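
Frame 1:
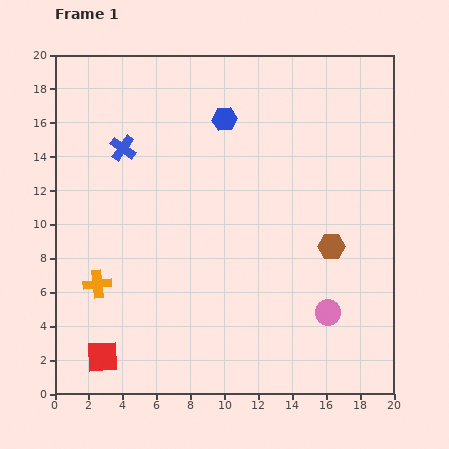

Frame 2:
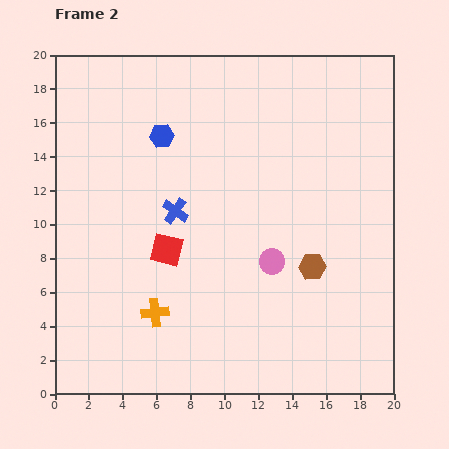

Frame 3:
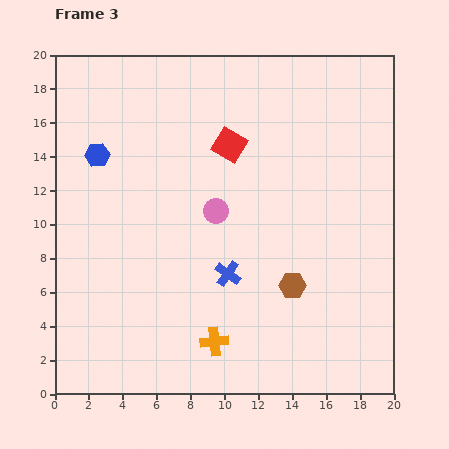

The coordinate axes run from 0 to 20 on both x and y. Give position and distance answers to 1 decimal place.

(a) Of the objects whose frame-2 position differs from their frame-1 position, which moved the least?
the brown hexagon

(moved 1.6)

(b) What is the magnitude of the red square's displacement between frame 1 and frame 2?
7.4

The red square moved from (2.8, 2.2) to (6.6, 8.5), a distance of √(3.8² + 6.3²) ≈ 7.4.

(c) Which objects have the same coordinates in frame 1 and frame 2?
none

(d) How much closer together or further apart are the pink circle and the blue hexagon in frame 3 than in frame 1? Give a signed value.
-5.2

Distance in frame 1: 12.9. Distance in frame 3: 7.7.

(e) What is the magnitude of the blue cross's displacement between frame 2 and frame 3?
4.8

The blue cross moved from (7.1, 10.8) to (10.2, 7.1), a distance of √(3.1² + 3.7²) ≈ 4.8.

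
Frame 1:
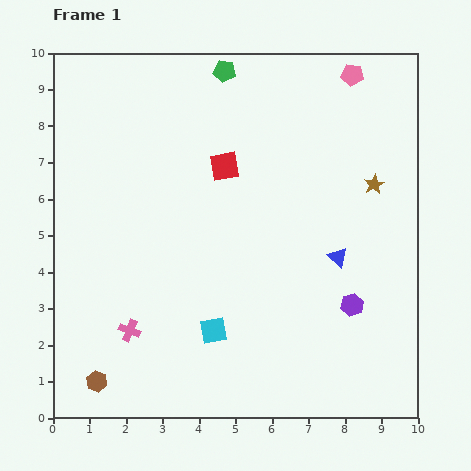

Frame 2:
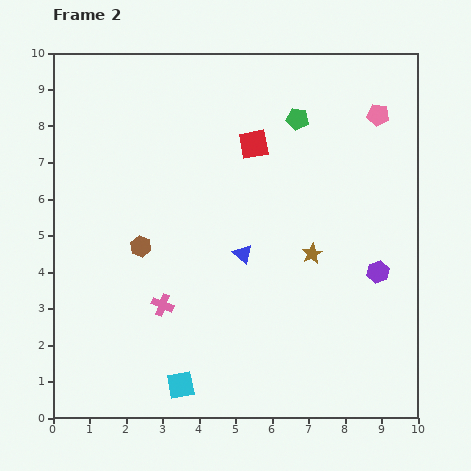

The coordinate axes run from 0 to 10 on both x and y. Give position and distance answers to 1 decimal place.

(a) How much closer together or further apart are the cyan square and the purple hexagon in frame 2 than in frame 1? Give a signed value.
+2.3

Distance in frame 1: 3.9. Distance in frame 2: 6.2.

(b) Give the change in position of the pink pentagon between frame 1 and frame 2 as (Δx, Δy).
(0.7, -1.1)

The pink pentagon was at (8.2, 9.4) in frame 1 and (8.9, 8.3) in frame 2.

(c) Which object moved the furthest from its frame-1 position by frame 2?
the brown hexagon

(moved 3.9; next 2.6)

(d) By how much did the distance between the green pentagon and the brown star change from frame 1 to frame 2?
-1.4

Distance in frame 1: 5.1. Distance in frame 2: 3.7.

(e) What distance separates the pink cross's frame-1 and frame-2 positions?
1.1

The pink cross moved from (2.1, 2.4) to (3.0, 3.1), a distance of √(0.9² + 0.7²) ≈ 1.1.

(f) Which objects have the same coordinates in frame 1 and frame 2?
none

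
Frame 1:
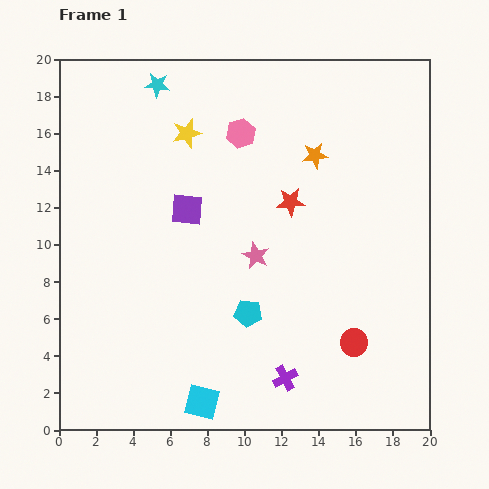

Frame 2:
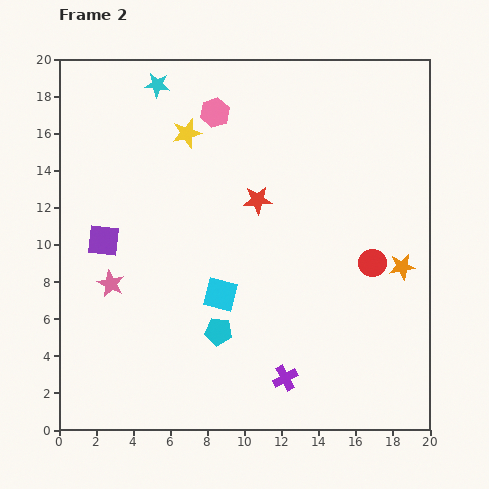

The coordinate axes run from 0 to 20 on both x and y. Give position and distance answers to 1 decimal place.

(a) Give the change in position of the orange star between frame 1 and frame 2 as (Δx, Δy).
(4.7, -6.0)

The orange star was at (13.8, 14.8) in frame 1 and (18.5, 8.8) in frame 2.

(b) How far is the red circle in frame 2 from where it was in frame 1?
4.4

The red circle moved from (15.9, 4.7) to (16.9, 9.0), a distance of √(1.0² + 4.3²) ≈ 4.4.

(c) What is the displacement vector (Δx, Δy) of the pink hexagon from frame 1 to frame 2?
(-1.4, 1.1)

The pink hexagon was at (9.8, 16.0) in frame 1 and (8.4, 17.1) in frame 2.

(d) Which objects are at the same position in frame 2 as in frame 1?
the purple cross, the cyan star, the yellow star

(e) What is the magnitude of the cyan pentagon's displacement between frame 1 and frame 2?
1.9

The cyan pentagon moved from (10.2, 6.3) to (8.6, 5.3), a distance of √(1.6² + 1.0²) ≈ 1.9.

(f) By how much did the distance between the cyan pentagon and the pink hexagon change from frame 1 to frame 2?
+2.1

Distance in frame 1: 9.7. Distance in frame 2: 11.8.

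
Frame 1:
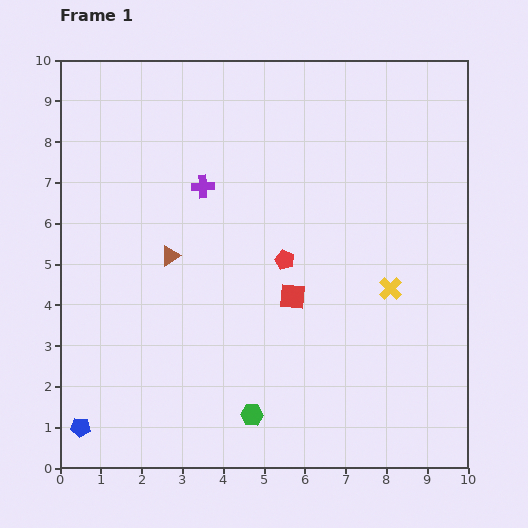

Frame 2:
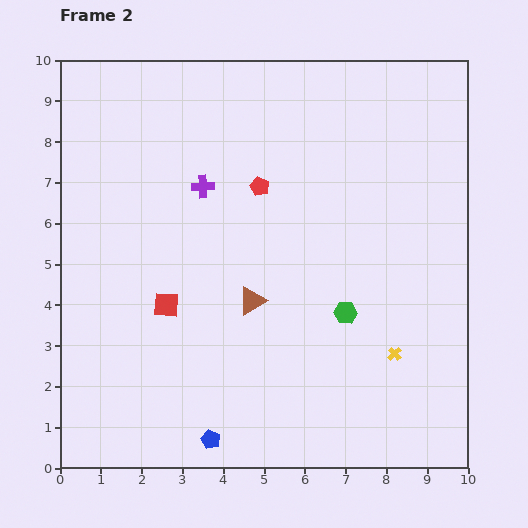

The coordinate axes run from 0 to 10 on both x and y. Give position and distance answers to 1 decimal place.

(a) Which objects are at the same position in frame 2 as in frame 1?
the purple cross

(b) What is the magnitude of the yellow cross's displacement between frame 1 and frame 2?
1.6

The yellow cross moved from (8.1, 4.4) to (8.2, 2.8), a distance of √(0.1² + 1.6²) ≈ 1.6.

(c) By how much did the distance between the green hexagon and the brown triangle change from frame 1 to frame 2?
-2.1

Distance in frame 1: 4.4. Distance in frame 2: 2.3.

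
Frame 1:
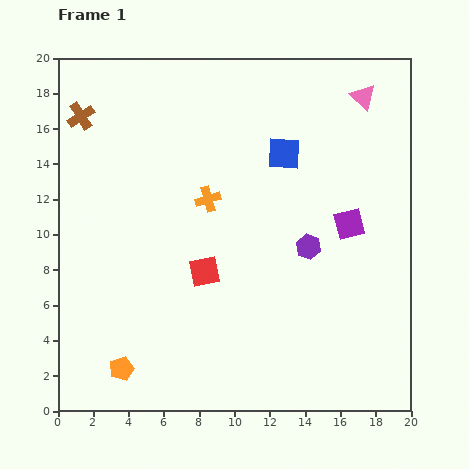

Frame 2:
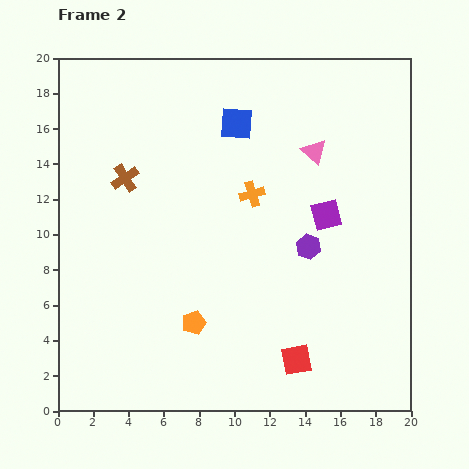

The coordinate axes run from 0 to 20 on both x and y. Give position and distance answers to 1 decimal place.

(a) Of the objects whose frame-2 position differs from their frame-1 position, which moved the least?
the purple square

(moved 1.4)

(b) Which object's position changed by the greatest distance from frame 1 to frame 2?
the red square

(moved 7.2; next 4.9)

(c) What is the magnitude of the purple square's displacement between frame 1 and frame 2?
1.4

The purple square moved from (16.5, 10.6) to (15.2, 11.1), a distance of √(1.3² + 0.5²) ≈ 1.4.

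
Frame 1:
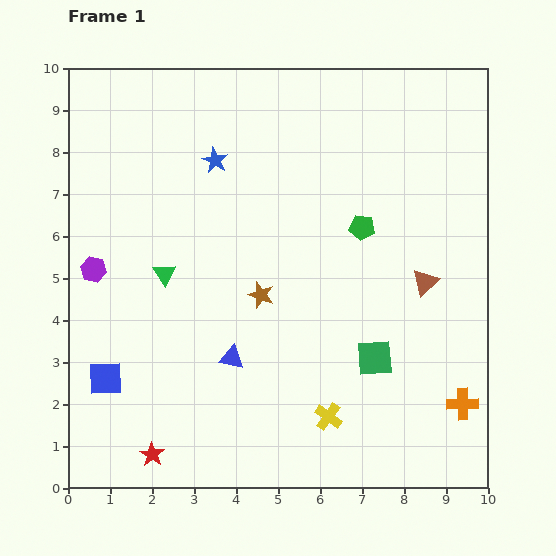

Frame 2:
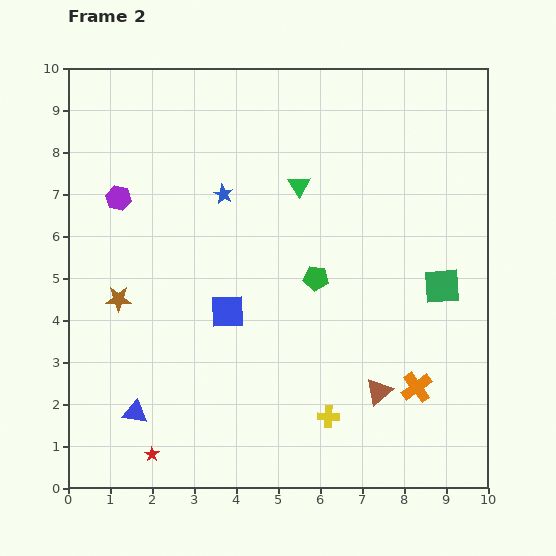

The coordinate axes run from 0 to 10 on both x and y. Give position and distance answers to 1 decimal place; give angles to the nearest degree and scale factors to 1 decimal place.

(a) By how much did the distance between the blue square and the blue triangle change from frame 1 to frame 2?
+0.3

Distance in frame 1: 3.0. Distance in frame 2: 3.3.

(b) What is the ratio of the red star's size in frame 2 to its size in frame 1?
0.6×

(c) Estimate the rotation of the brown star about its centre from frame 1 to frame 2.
17° counter-clockwise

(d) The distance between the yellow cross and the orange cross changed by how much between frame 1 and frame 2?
-1.0

Distance in frame 1: 3.2. Distance in frame 2: 2.2.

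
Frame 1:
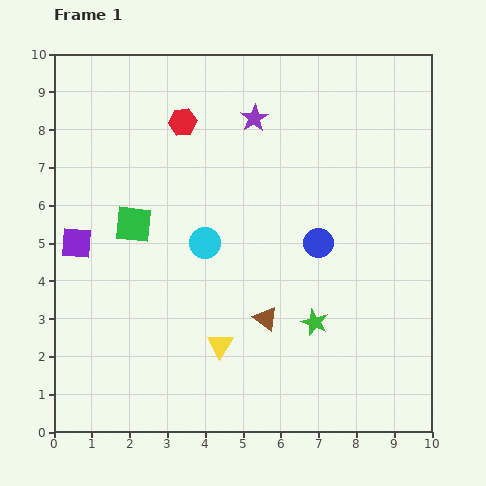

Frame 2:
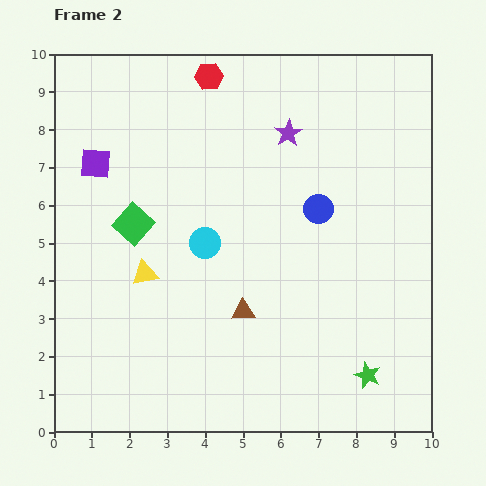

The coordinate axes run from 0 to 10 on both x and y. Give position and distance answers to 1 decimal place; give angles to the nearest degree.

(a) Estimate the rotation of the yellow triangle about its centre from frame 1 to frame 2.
48° clockwise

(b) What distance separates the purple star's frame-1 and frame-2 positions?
1.0

The purple star moved from (5.3, 8.3) to (6.2, 7.9), a distance of √(0.9² + 0.4²) ≈ 1.0.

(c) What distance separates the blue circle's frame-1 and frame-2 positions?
0.9

The blue circle moved from (7.0, 5.0) to (7.0, 5.9), a distance of √(0.0² + 0.9²) ≈ 0.9.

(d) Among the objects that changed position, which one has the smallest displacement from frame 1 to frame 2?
the brown triangle

(moved 0.6)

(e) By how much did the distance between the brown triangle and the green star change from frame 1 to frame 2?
+2.4

Distance in frame 1: 1.3. Distance in frame 2: 3.7.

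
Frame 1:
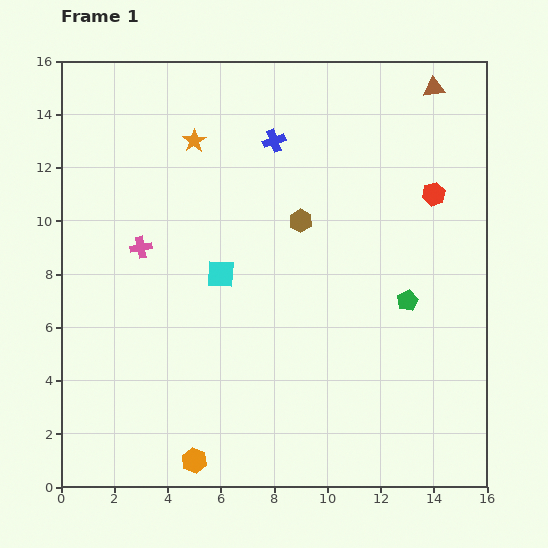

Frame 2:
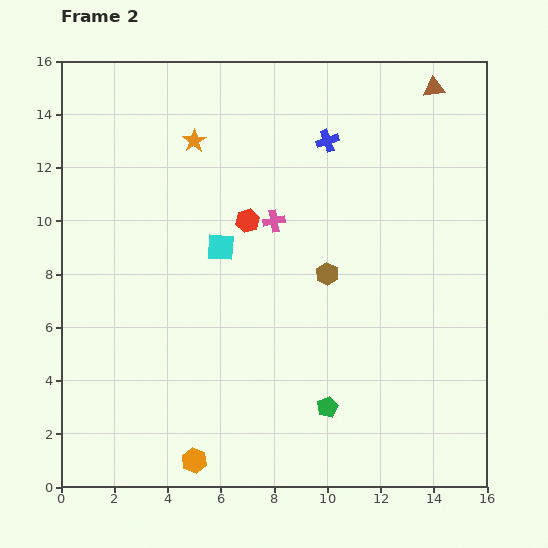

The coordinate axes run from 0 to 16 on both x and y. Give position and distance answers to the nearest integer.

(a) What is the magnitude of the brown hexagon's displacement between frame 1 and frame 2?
2

The brown hexagon moved from (9, 10) to (10, 8), a distance of √(1² + 2²) ≈ 2.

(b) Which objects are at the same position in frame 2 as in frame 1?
the brown triangle, the orange star, the orange hexagon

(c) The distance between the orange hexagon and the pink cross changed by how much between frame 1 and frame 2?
+1

Distance in frame 1: 8. Distance in frame 2: 9.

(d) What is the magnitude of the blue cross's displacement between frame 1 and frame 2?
2

The blue cross moved from (8, 13) to (10, 13), a distance of √(2² + 0²) ≈ 2.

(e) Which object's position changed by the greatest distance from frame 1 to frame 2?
the red hexagon

(moved 7; next 5)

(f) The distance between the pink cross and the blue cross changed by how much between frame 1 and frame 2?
-2

Distance in frame 1: 6. Distance in frame 2: 4.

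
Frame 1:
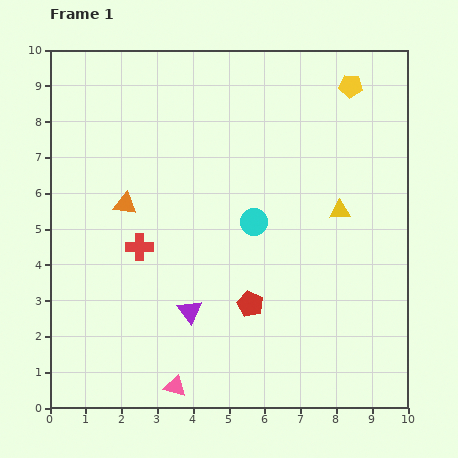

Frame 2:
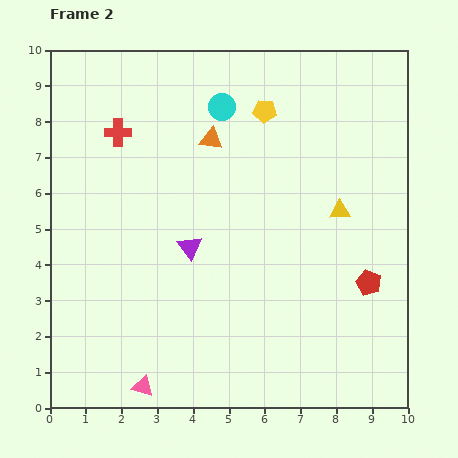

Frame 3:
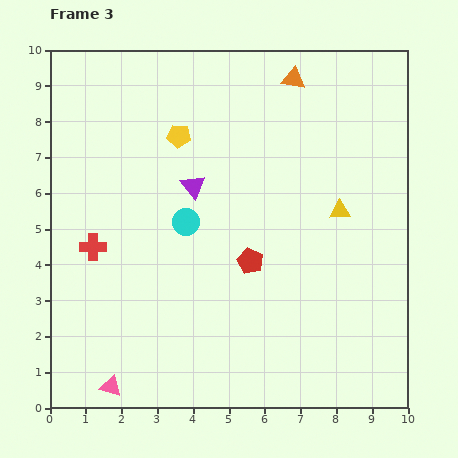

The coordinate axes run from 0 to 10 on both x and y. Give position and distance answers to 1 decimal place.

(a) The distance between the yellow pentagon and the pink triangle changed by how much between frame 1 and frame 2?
-1.3

Distance in frame 1: 9.7. Distance in frame 2: 8.4.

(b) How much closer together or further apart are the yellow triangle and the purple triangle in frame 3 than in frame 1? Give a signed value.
-0.8

Distance in frame 1: 5.0. Distance in frame 3: 4.2.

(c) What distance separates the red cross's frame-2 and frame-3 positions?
3.3

The red cross moved from (1.9, 7.7) to (1.2, 4.5), a distance of √(0.7² + 3.2²) ≈ 3.3.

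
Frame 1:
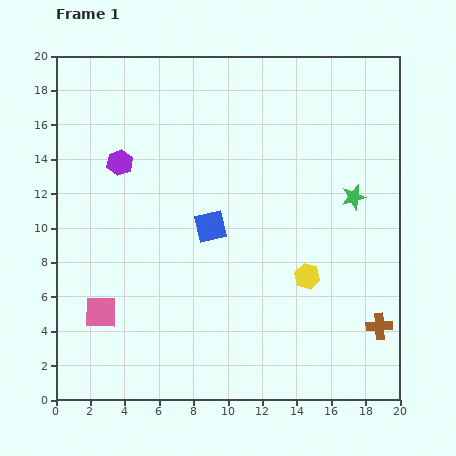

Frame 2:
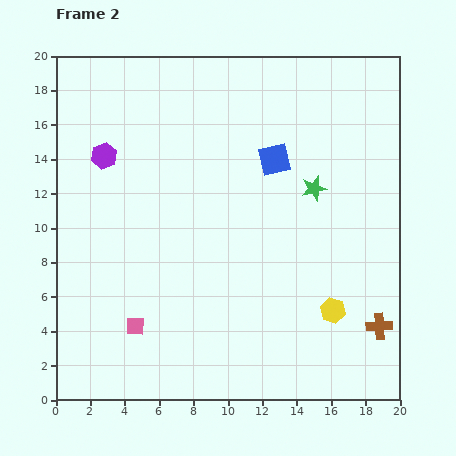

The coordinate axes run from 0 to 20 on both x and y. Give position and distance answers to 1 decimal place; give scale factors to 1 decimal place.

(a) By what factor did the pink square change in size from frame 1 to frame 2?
0.6×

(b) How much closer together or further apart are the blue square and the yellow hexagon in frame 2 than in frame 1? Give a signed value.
+3.1

Distance in frame 1: 6.3. Distance in frame 2: 9.4.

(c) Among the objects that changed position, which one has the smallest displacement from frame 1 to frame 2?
the purple hexagon

(moved 1.0)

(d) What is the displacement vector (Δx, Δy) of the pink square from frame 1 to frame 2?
(2.0, -0.8)

The pink square was at (2.6, 5.1) in frame 1 and (4.6, 4.3) in frame 2.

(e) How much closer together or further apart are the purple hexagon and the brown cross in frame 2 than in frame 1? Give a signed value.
+1.0

Distance in frame 1: 17.8. Distance in frame 2: 18.8.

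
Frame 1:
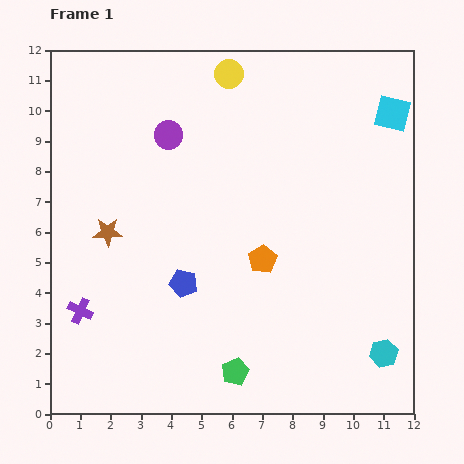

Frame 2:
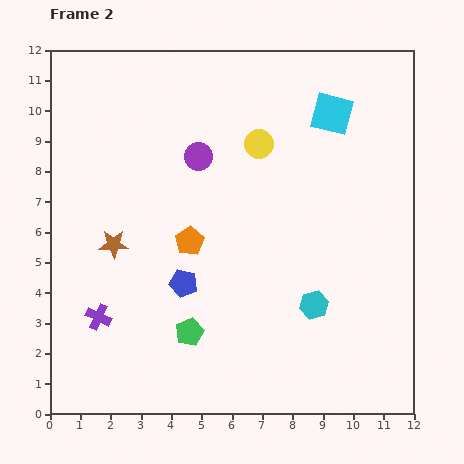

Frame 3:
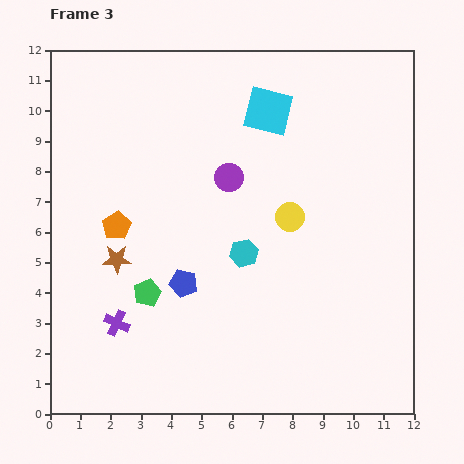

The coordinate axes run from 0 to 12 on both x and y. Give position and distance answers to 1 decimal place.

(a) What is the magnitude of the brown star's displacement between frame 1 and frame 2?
0.4

The brown star moved from (1.9, 6.0) to (2.1, 5.6), a distance of √(0.2² + 0.4²) ≈ 0.4.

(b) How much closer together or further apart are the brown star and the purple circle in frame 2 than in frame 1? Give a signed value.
+0.2

Distance in frame 1: 3.8. Distance in frame 2: 4.0.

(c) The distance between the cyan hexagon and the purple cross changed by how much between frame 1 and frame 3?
-5.3

Distance in frame 1: 10.1. Distance in frame 3: 4.8.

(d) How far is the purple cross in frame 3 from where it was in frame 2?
0.6

The purple cross moved from (1.6, 3.2) to (2.2, 3.0), a distance of √(0.6² + 0.2²) ≈ 0.6.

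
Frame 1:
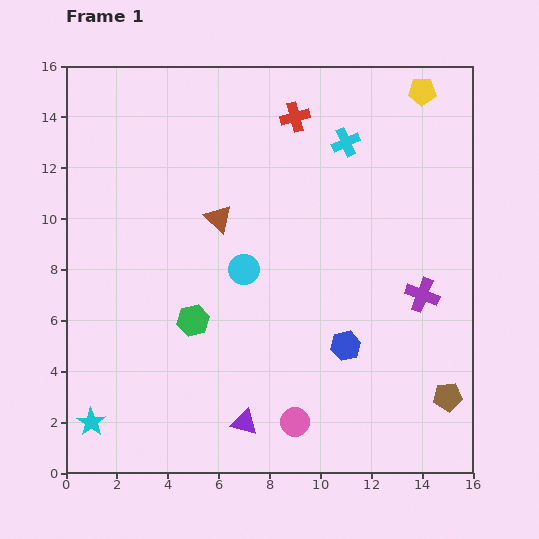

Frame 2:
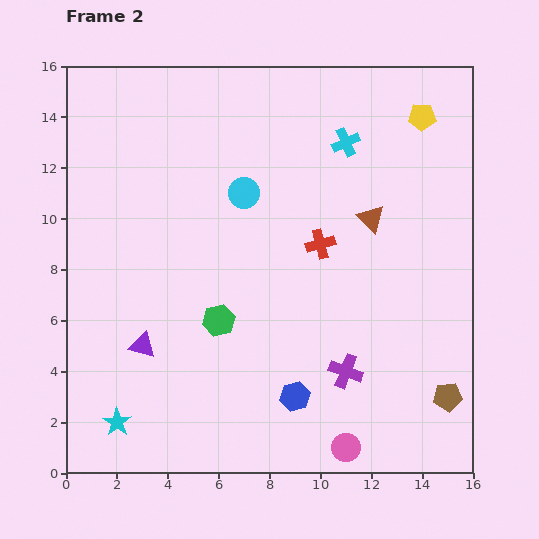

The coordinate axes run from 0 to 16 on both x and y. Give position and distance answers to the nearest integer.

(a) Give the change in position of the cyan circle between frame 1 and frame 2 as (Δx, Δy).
(0, 3)

The cyan circle was at (7, 8) in frame 1 and (7, 11) in frame 2.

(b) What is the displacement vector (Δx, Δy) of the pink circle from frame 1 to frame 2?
(2, -1)

The pink circle was at (9, 2) in frame 1 and (11, 1) in frame 2.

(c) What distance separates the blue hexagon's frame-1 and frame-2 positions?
3

The blue hexagon moved from (11, 5) to (9, 3), a distance of √(2² + 2²) ≈ 3.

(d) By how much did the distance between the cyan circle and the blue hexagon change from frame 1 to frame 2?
+3

Distance in frame 1: 5. Distance in frame 2: 8.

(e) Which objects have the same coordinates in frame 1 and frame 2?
the cyan cross, the brown pentagon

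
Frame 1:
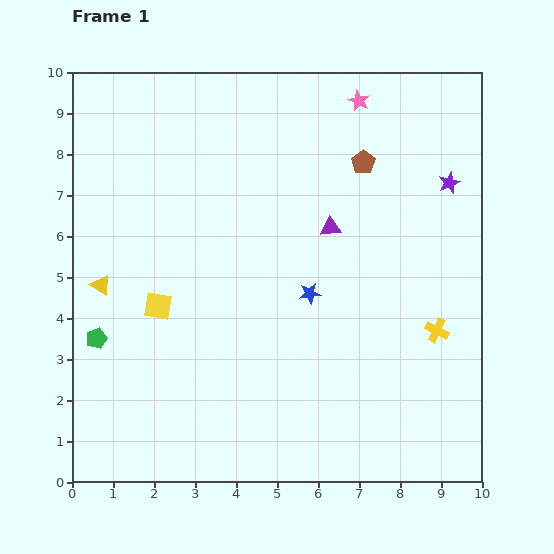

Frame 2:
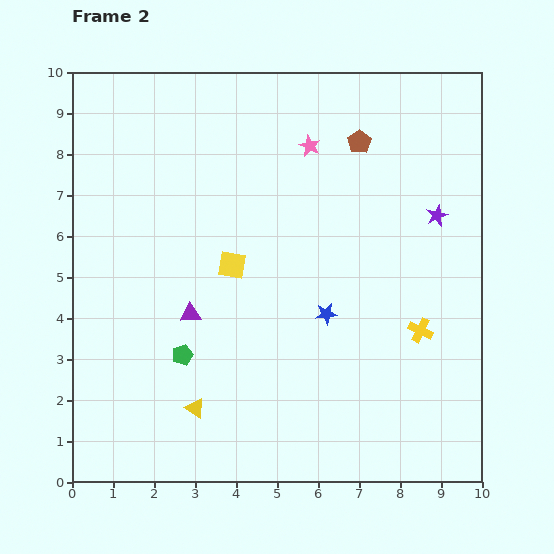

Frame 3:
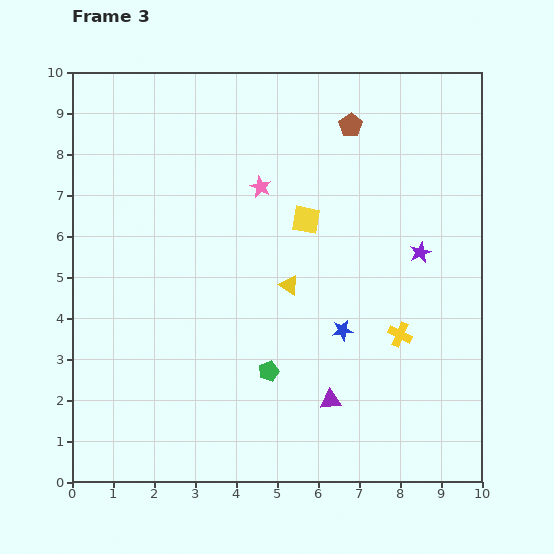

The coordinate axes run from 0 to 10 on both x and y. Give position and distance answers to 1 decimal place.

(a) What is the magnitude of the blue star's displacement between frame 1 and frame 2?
0.6

The blue star moved from (5.8, 4.6) to (6.2, 4.1), a distance of √(0.4² + 0.5²) ≈ 0.6.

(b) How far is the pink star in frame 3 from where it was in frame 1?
3.2

The pink star moved from (7.0, 9.3) to (4.6, 7.2), a distance of √(2.4² + 2.1²) ≈ 3.2.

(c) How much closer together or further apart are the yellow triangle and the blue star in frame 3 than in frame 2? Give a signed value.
-2.2

Distance in frame 2: 3.9. Distance in frame 3: 1.7.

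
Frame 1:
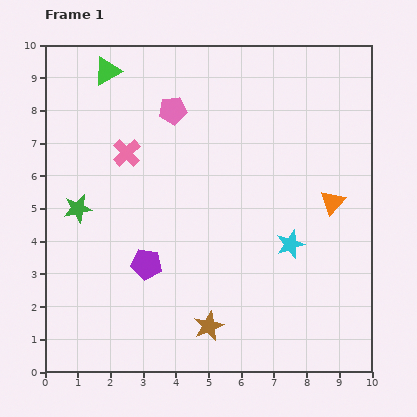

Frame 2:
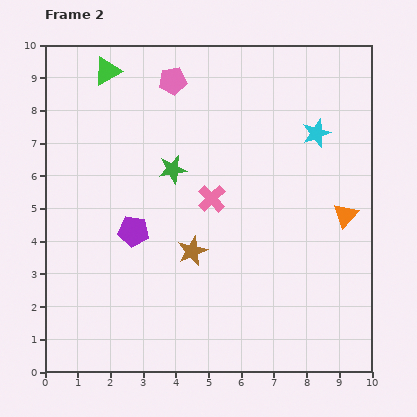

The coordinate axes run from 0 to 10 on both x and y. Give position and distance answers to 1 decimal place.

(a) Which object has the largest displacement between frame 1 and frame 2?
the cyan star

(moved 3.5; next 3.1)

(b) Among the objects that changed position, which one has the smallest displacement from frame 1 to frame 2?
the orange triangle

(moved 0.6)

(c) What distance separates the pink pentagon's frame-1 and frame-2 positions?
0.9

The pink pentagon moved from (3.9, 8.0) to (3.9, 8.9), a distance of √(0.0² + 0.9²) ≈ 0.9.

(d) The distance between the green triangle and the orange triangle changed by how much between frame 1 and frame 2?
+0.5

Distance in frame 1: 8.0. Distance in frame 2: 8.5.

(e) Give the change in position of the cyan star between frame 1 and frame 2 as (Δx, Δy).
(0.8, 3.4)

The cyan star was at (7.5, 3.9) in frame 1 and (8.3, 7.3) in frame 2.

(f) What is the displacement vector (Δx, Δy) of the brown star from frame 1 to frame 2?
(-0.5, 2.3)

The brown star was at (5.0, 1.4) in frame 1 and (4.5, 3.7) in frame 2.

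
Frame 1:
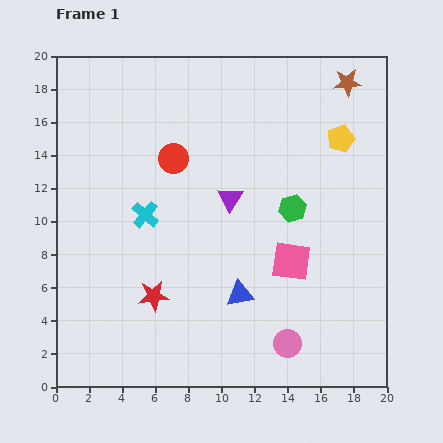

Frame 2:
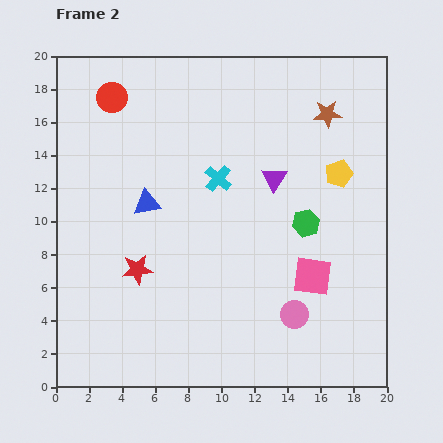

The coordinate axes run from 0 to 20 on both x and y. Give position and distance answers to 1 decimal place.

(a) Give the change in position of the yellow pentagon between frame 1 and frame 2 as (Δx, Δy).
(-0.1, -2.1)

The yellow pentagon was at (17.2, 15.0) in frame 1 and (17.1, 12.9) in frame 2.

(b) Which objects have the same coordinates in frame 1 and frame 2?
none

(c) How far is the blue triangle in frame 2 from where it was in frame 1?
7.8

The blue triangle moved from (11.1, 5.6) to (5.5, 11.1), a distance of √(5.6² + 5.5²) ≈ 7.8.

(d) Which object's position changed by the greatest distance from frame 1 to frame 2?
the blue triangle

(moved 7.8; next 5.2)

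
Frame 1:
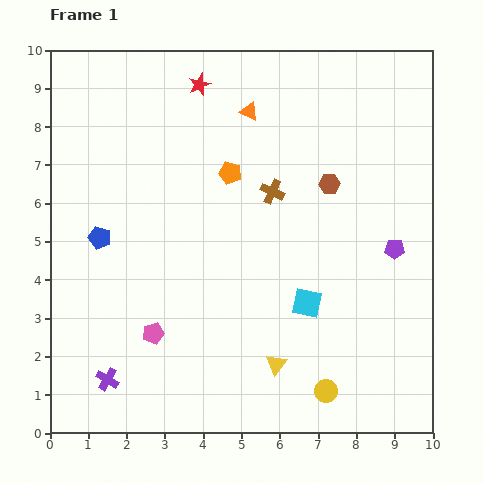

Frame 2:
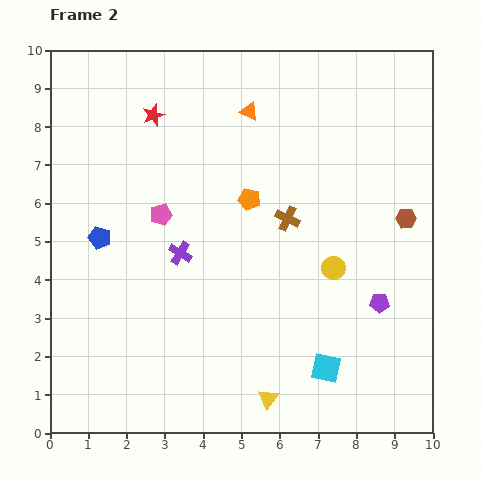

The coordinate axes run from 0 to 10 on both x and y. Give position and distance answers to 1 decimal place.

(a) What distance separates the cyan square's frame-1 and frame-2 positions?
1.8

The cyan square moved from (6.7, 3.4) to (7.2, 1.7), a distance of √(0.5² + 1.7²) ≈ 1.8.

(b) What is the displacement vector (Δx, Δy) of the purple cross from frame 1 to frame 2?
(1.9, 3.3)

The purple cross was at (1.5, 1.4) in frame 1 and (3.4, 4.7) in frame 2.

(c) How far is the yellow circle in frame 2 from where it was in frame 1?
3.2

The yellow circle moved from (7.2, 1.1) to (7.4, 4.3), a distance of √(0.2² + 3.2²) ≈ 3.2.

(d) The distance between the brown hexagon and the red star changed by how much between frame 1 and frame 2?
+2.8

Distance in frame 1: 4.3. Distance in frame 2: 7.1.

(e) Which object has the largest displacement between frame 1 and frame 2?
the purple cross

(moved 3.8; next 3.2)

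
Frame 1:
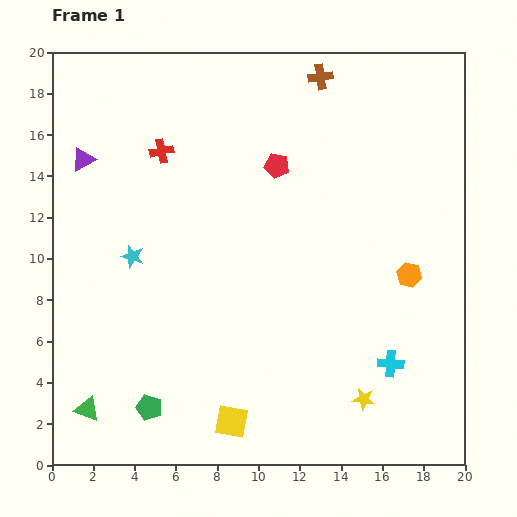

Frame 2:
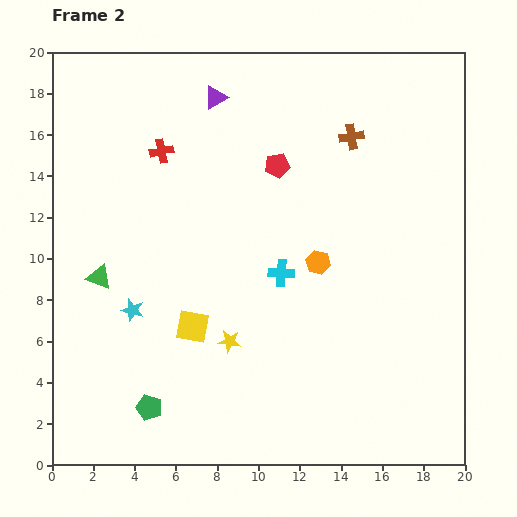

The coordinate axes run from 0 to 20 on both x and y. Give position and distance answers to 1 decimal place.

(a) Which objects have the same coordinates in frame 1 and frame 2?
the red pentagon, the green pentagon, the red cross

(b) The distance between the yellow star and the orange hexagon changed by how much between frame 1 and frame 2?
-0.7

Distance in frame 1: 6.4. Distance in frame 2: 5.7.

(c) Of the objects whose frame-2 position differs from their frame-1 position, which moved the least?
the cyan star

(moved 2.6)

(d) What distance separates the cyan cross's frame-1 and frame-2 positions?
6.9

The cyan cross moved from (16.4, 4.9) to (11.1, 9.3), a distance of √(5.3² + 4.4²) ≈ 6.9.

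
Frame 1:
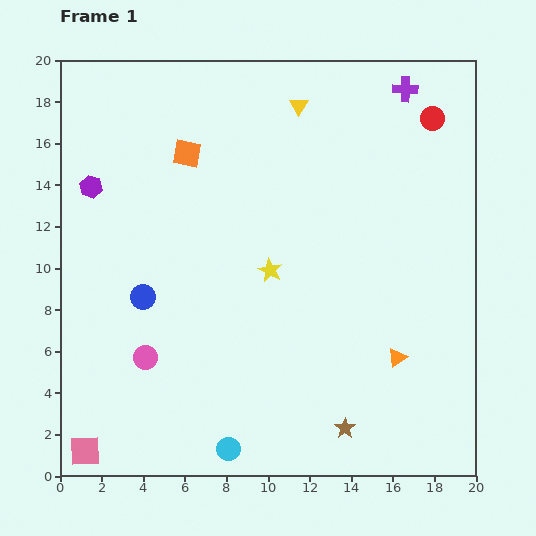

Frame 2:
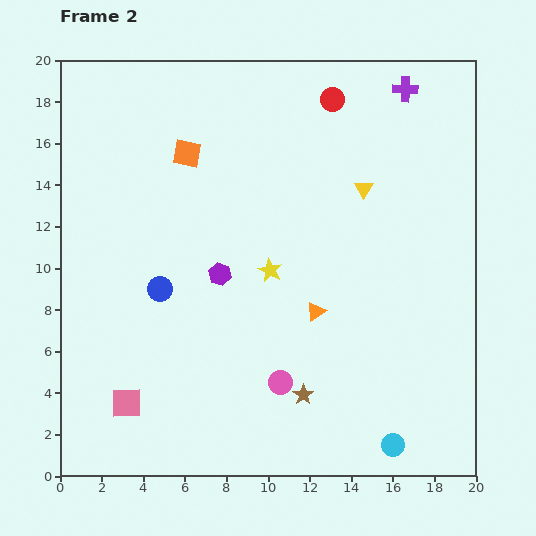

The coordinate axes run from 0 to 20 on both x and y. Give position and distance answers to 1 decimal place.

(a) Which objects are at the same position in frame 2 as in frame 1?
the orange square, the yellow star, the purple cross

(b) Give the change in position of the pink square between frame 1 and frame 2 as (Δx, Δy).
(2.0, 2.3)

The pink square was at (1.2, 1.2) in frame 1 and (3.2, 3.5) in frame 2.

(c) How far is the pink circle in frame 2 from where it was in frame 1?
6.6

The pink circle moved from (4.1, 5.7) to (10.6, 4.5), a distance of √(6.5² + 1.2²) ≈ 6.6.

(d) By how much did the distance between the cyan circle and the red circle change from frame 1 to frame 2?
-1.8

Distance in frame 1: 18.7. Distance in frame 2: 16.9.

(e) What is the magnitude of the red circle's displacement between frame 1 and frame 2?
4.9

The red circle moved from (17.9, 17.2) to (13.1, 18.1), a distance of √(4.8² + 0.9²) ≈ 4.9.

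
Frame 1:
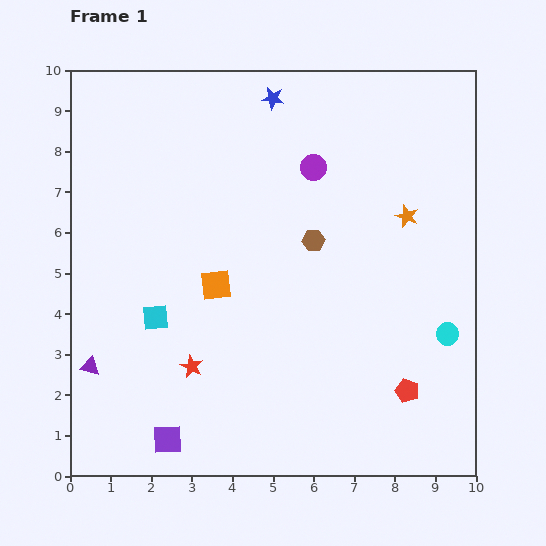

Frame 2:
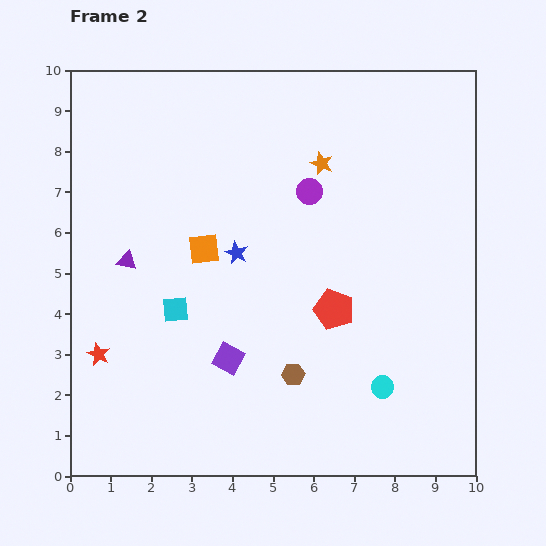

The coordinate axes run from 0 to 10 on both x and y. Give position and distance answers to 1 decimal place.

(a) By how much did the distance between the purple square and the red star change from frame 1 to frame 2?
+1.3

Distance in frame 1: 1.9. Distance in frame 2: 3.2.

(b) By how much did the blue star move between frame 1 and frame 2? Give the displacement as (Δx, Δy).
(-0.9, -3.8)

The blue star was at (5.0, 9.3) in frame 1 and (4.1, 5.5) in frame 2.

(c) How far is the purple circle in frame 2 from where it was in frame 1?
0.6

The purple circle moved from (6.0, 7.6) to (5.9, 7.0), a distance of √(0.1² + 0.6²) ≈ 0.6.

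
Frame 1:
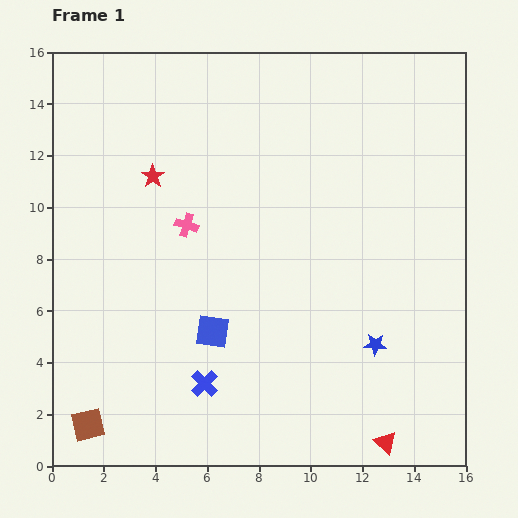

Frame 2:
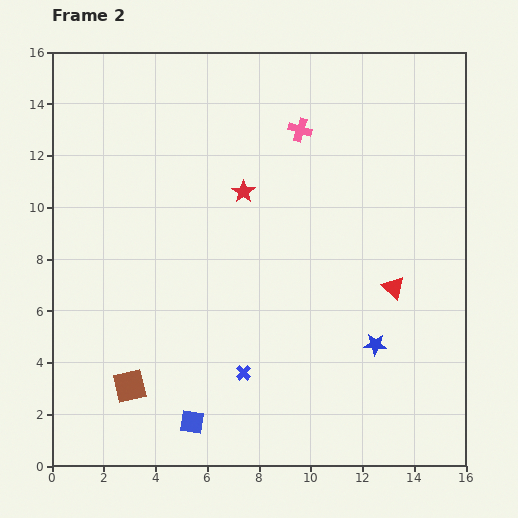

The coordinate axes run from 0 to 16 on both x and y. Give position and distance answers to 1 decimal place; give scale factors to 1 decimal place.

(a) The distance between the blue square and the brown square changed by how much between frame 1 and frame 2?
-3.2

Distance in frame 1: 6.0. Distance in frame 2: 2.8.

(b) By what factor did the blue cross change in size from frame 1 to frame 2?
0.6×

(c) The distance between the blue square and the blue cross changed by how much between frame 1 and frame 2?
+0.8

Distance in frame 1: 2.0. Distance in frame 2: 2.8.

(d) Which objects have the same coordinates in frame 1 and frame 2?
the blue star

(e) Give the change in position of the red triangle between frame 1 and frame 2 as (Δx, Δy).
(0.3, 6.0)

The red triangle was at (12.9, 0.9) in frame 1 and (13.2, 6.9) in frame 2.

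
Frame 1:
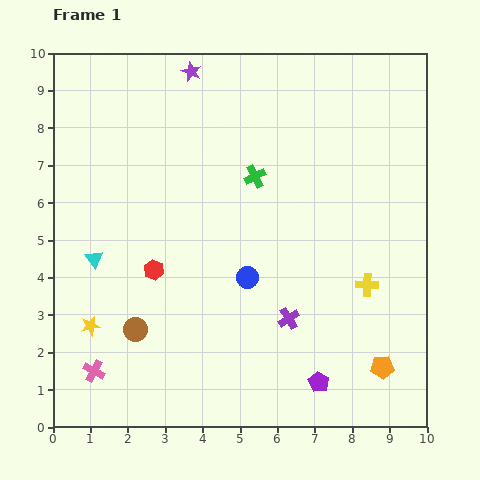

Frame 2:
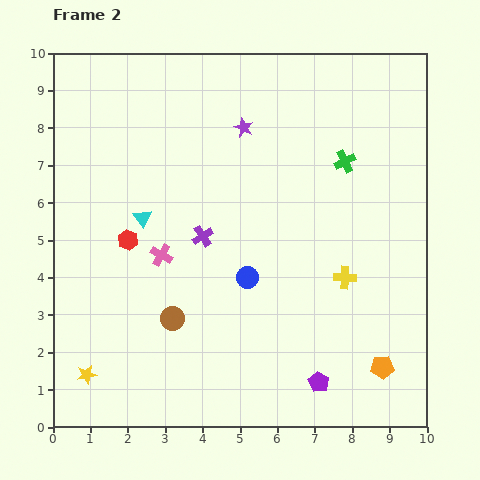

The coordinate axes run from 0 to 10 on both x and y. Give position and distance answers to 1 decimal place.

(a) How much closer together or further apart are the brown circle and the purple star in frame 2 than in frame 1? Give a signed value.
-1.7

Distance in frame 1: 7.1. Distance in frame 2: 5.4.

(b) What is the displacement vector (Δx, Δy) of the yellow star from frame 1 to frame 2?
(-0.1, -1.3)

The yellow star was at (1.0, 2.7) in frame 1 and (0.9, 1.4) in frame 2.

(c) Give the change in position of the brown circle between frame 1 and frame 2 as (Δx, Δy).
(1.0, 0.3)

The brown circle was at (2.2, 2.6) in frame 1 and (3.2, 2.9) in frame 2.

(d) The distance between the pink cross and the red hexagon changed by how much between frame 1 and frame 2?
-2.1

Distance in frame 1: 3.1. Distance in frame 2: 1.0.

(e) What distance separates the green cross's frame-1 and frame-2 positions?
2.4

The green cross moved from (5.4, 6.7) to (7.8, 7.1), a distance of √(2.4² + 0.4²) ≈ 2.4.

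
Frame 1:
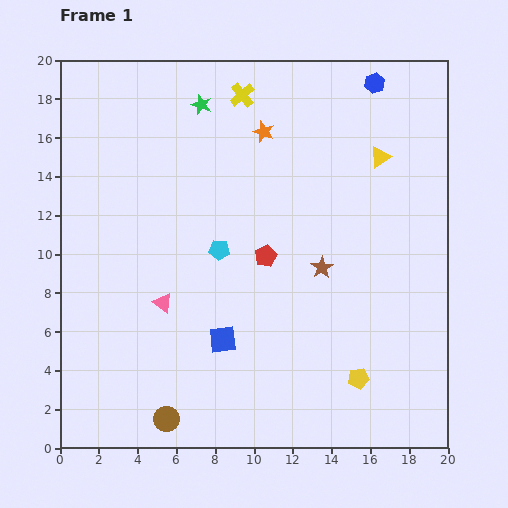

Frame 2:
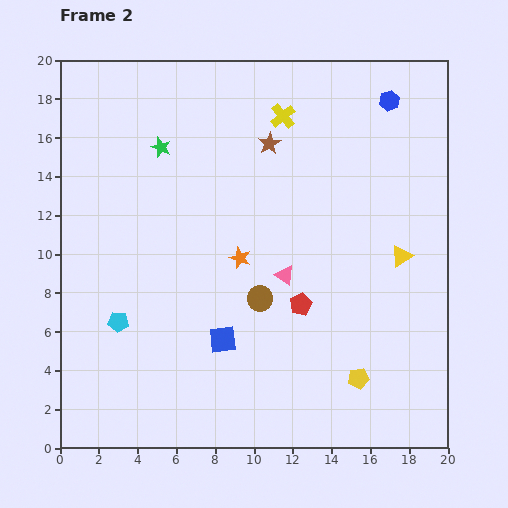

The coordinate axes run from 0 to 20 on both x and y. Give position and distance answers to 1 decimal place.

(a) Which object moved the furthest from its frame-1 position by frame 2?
the brown circle

(moved 7.8; next 6.9)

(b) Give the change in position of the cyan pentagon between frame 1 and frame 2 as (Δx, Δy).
(-5.2, -3.7)

The cyan pentagon was at (8.2, 10.2) in frame 1 and (3.0, 6.5) in frame 2.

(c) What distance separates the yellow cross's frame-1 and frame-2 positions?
2.4

The yellow cross moved from (9.4, 18.2) to (11.5, 17.1), a distance of √(2.1² + 1.1²) ≈ 2.4.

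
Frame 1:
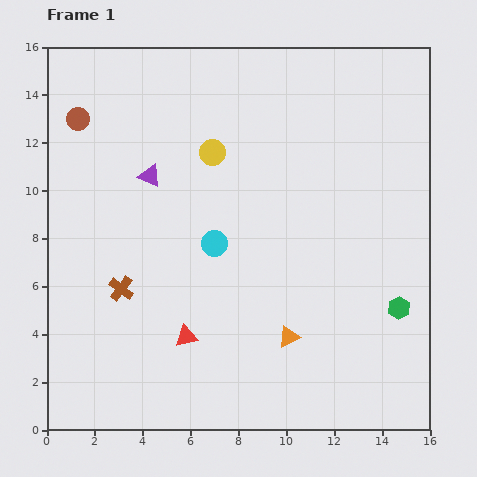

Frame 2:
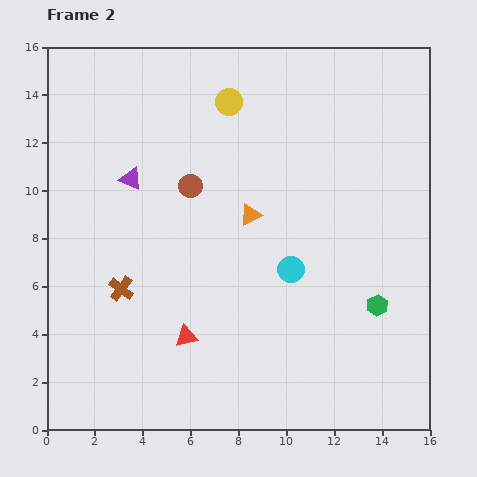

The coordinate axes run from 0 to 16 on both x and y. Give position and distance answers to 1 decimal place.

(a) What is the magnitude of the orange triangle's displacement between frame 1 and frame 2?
5.3

The orange triangle moved from (10.1, 3.9) to (8.5, 9.0), a distance of √(1.6² + 5.1²) ≈ 5.3.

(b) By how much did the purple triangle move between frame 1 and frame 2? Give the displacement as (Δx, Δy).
(-0.8, -0.1)

The purple triangle was at (4.3, 10.6) in frame 1 and (3.5, 10.5) in frame 2.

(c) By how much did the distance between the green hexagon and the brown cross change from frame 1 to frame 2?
-0.9

Distance in frame 1: 11.6. Distance in frame 2: 10.7.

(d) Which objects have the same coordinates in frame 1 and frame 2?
the brown cross, the red triangle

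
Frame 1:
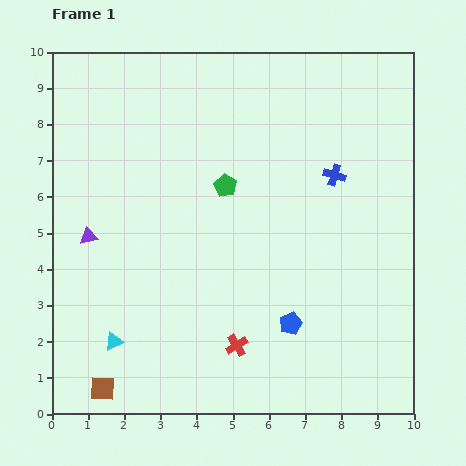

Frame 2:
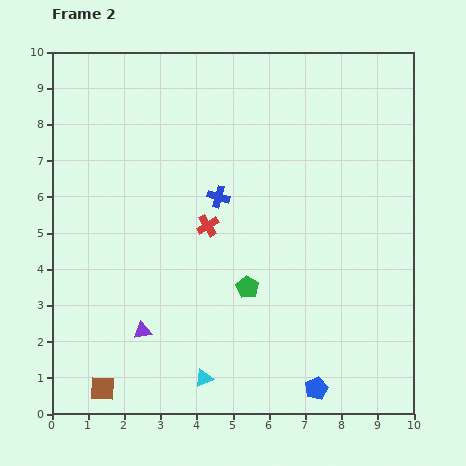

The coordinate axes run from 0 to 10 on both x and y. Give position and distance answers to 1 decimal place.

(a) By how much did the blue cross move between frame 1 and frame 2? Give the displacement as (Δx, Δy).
(-3.2, -0.6)

The blue cross was at (7.8, 6.6) in frame 1 and (4.6, 6.0) in frame 2.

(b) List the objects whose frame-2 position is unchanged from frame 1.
the brown square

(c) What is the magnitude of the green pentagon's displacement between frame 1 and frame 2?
2.9

The green pentagon moved from (4.8, 6.3) to (5.4, 3.5), a distance of √(0.6² + 2.8²) ≈ 2.9.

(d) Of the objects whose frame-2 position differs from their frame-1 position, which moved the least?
the blue pentagon

(moved 1.9)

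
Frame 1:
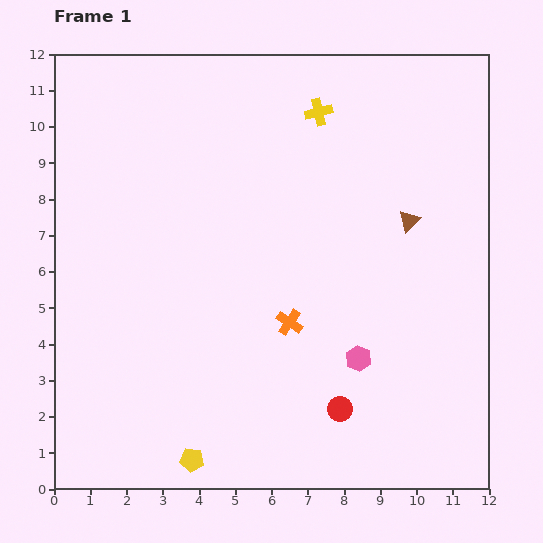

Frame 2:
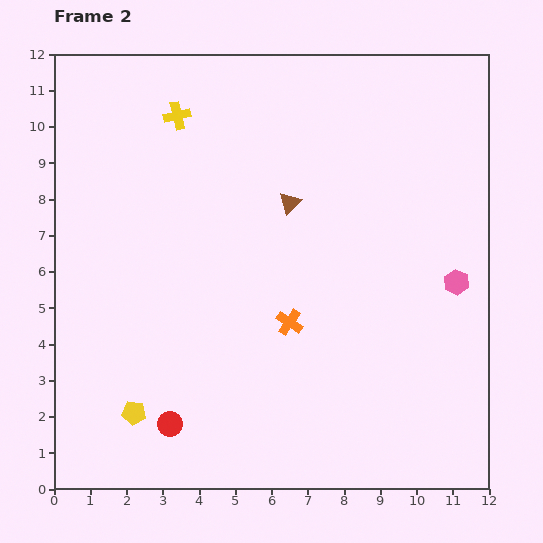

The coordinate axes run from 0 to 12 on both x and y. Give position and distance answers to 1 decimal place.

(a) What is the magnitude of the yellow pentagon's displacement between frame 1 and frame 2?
2.1

The yellow pentagon moved from (3.8, 0.8) to (2.2, 2.1), a distance of √(1.6² + 1.3²) ≈ 2.1.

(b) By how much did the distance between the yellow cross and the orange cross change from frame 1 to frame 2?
+0.6

Distance in frame 1: 5.9. Distance in frame 2: 6.5.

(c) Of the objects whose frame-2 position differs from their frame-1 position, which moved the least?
the yellow pentagon

(moved 2.1)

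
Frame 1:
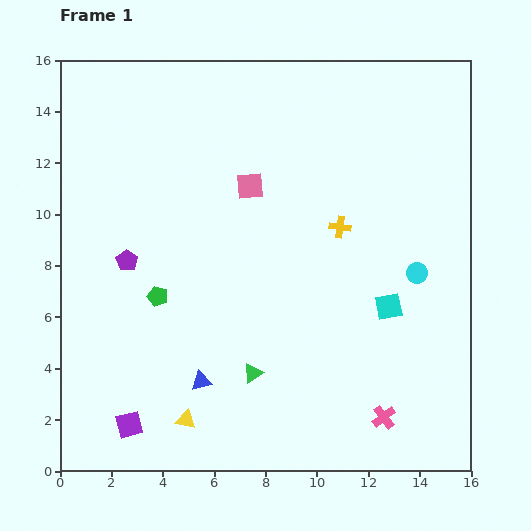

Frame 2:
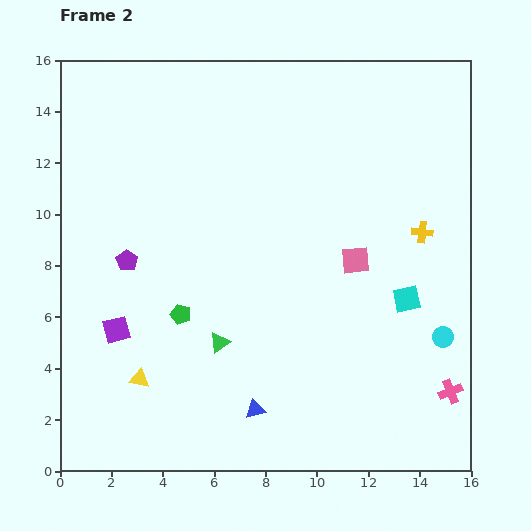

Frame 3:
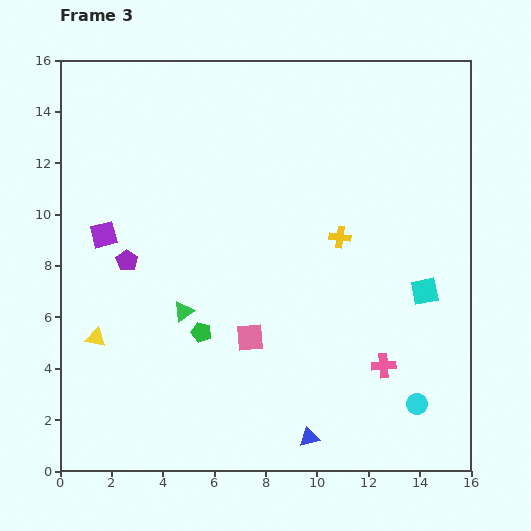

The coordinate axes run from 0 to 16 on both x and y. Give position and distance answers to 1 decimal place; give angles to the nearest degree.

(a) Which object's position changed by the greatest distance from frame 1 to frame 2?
the pink square

(moved 5.0; next 3.7)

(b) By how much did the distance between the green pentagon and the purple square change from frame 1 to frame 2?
-2.5

Distance in frame 1: 5.1. Distance in frame 2: 2.6.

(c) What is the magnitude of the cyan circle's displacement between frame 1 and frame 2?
2.7

The cyan circle moved from (13.9, 7.7) to (14.9, 5.2), a distance of √(1.0² + 2.5²) ≈ 2.7.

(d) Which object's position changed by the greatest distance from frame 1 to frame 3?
the purple square

(moved 7.5; next 5.9)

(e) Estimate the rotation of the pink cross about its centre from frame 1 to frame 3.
33° clockwise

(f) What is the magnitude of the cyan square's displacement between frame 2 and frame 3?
0.8

The cyan square moved from (13.5, 6.7) to (14.2, 7.0), a distance of √(0.7² + 0.3²) ≈ 0.8.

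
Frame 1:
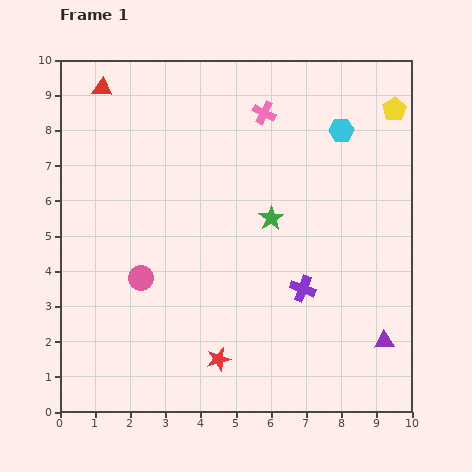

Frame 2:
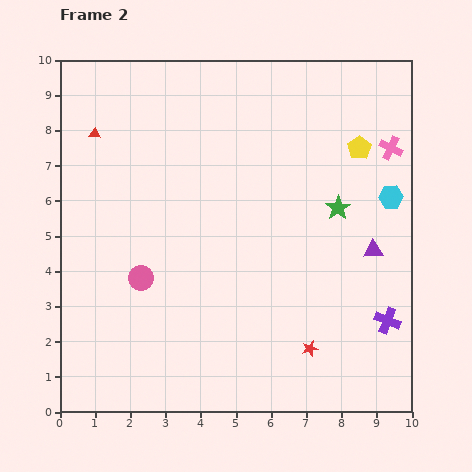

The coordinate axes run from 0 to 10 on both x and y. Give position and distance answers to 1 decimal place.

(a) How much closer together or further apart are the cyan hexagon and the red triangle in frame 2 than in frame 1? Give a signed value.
+1.7

Distance in frame 1: 6.9. Distance in frame 2: 8.6.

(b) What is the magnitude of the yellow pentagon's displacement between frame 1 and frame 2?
1.5

The yellow pentagon moved from (9.5, 8.6) to (8.5, 7.5), a distance of √(1.0² + 1.1²) ≈ 1.5.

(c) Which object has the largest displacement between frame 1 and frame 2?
the pink cross

(moved 3.7; next 2.6)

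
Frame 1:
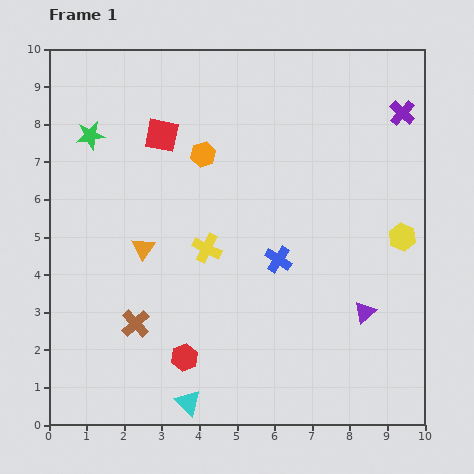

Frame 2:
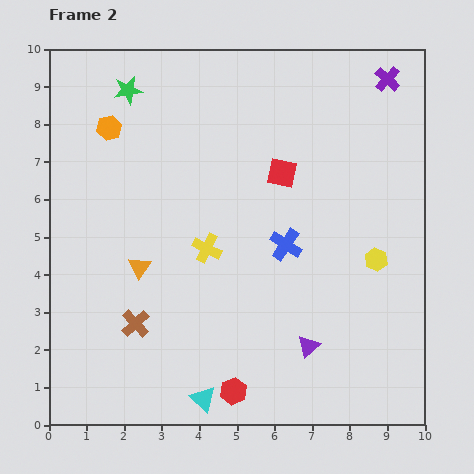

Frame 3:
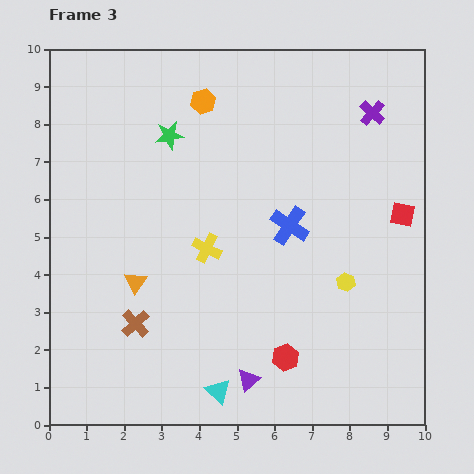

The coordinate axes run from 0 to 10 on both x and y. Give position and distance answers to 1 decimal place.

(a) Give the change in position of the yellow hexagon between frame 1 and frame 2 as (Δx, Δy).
(-0.7, -0.6)

The yellow hexagon was at (9.4, 5.0) in frame 1 and (8.7, 4.4) in frame 2.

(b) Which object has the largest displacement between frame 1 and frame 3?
the red square

(moved 6.7; next 3.6)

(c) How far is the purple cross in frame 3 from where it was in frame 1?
0.8

The purple cross moved from (9.4, 8.3) to (8.6, 8.3), a distance of √(0.8² + 0.0²) ≈ 0.8.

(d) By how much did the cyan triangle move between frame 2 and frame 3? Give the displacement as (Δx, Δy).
(0.4, 0.2)

The cyan triangle was at (4.1, 0.7) in frame 2 and (4.5, 0.9) in frame 3.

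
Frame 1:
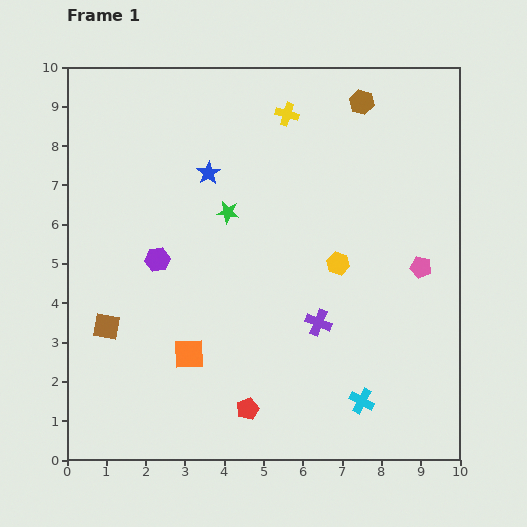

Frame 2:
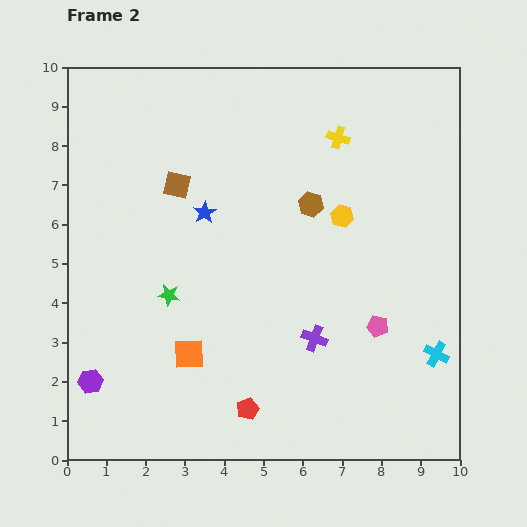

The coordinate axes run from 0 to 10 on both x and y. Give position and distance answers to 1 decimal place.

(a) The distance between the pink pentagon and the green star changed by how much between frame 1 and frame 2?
+0.3

Distance in frame 1: 5.1. Distance in frame 2: 5.4.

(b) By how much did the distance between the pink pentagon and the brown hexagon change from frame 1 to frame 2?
-1.0

Distance in frame 1: 4.5. Distance in frame 2: 3.5.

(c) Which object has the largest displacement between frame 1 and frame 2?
the brown square

(moved 4.0; next 3.5)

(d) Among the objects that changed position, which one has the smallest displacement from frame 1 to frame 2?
the purple cross

(moved 0.4)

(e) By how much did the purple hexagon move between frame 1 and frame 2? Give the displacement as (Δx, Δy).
(-1.7, -3.1)

The purple hexagon was at (2.3, 5.1) in frame 1 and (0.6, 2.0) in frame 2.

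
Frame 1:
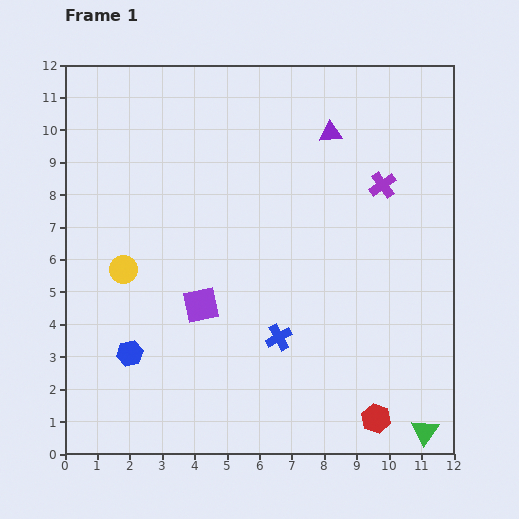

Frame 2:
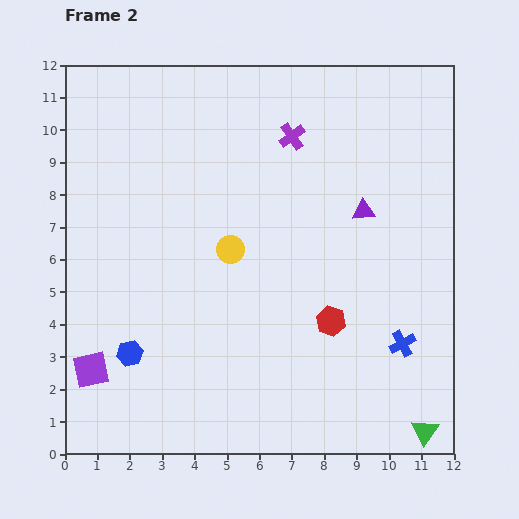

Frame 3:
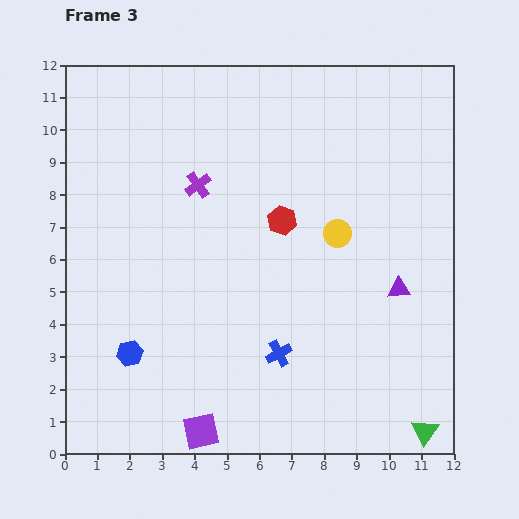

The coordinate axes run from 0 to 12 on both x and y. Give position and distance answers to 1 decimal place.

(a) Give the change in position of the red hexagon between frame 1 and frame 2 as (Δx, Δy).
(-1.4, 3.0)

The red hexagon was at (9.6, 1.1) in frame 1 and (8.2, 4.1) in frame 2.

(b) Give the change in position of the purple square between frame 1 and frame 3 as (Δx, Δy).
(0.0, -3.9)

The purple square was at (4.2, 4.6) in frame 1 and (4.2, 0.7) in frame 3.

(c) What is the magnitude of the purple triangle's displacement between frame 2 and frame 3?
2.6

The purple triangle moved from (9.2, 7.5) to (10.3, 5.1), a distance of √(1.1² + 2.4²) ≈ 2.6.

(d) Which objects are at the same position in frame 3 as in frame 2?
the blue hexagon, the green triangle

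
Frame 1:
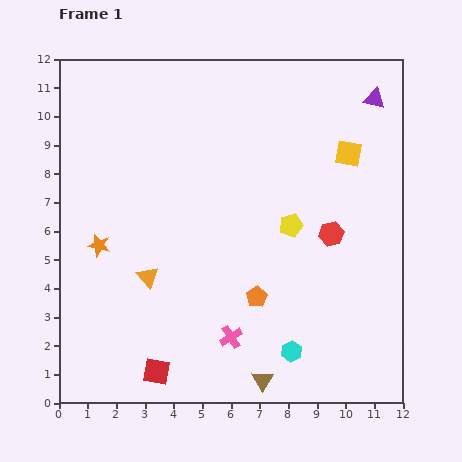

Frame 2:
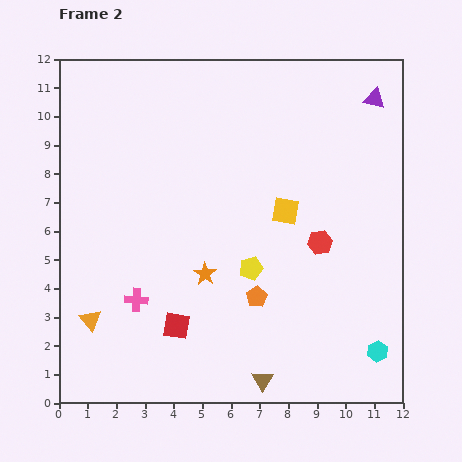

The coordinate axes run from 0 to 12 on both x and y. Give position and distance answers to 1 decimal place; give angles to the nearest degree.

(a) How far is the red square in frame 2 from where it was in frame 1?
1.7

The red square moved from (3.4, 1.1) to (4.1, 2.7), a distance of √(0.7² + 1.6²) ≈ 1.7.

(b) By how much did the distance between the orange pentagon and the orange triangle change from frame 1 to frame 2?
+2.0

Distance in frame 1: 3.9. Distance in frame 2: 5.9.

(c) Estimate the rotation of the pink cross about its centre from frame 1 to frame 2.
35° clockwise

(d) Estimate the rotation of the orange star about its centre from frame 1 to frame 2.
23° clockwise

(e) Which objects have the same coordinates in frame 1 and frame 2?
the orange pentagon, the purple triangle, the brown triangle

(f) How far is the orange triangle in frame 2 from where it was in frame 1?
2.5

The orange triangle moved from (3.1, 4.4) to (1.1, 2.9), a distance of √(2.0² + 1.5²) ≈ 2.5.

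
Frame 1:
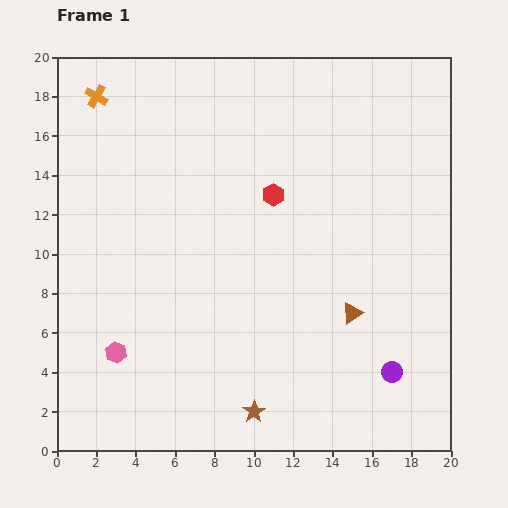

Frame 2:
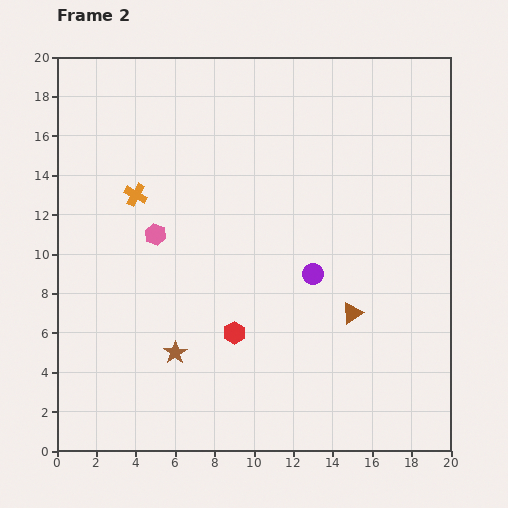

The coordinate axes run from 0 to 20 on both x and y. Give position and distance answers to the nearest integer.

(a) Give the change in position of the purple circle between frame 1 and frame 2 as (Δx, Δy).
(-4, 5)

The purple circle was at (17, 4) in frame 1 and (13, 9) in frame 2.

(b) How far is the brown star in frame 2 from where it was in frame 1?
5

The brown star moved from (10, 2) to (6, 5), a distance of √(4² + 3²) ≈ 5.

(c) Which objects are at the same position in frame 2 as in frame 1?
the brown triangle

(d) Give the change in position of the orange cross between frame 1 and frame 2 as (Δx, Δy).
(2, -5)

The orange cross was at (2, 18) in frame 1 and (4, 13) in frame 2.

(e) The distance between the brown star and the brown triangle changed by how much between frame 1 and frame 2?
+2

Distance in frame 1: 7. Distance in frame 2: 9.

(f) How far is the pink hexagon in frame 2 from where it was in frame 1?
6

The pink hexagon moved from (3, 5) to (5, 11), a distance of √(2² + 6²) ≈ 6.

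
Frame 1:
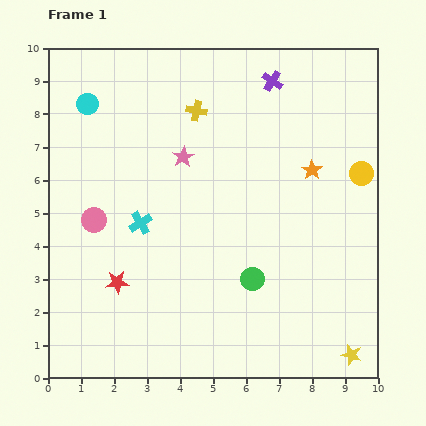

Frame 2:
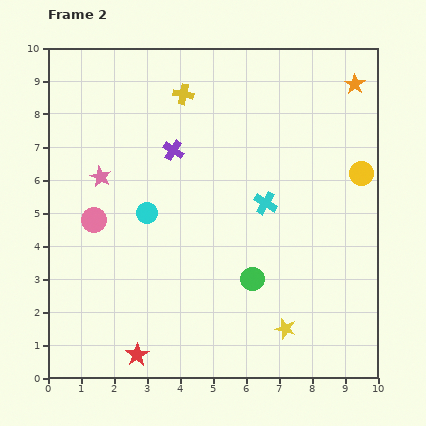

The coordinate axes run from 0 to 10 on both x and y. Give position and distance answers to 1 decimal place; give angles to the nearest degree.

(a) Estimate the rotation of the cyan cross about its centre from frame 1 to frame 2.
27° counter-clockwise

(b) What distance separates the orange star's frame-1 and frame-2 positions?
2.9

The orange star moved from (8.0, 6.3) to (9.3, 8.9), a distance of √(1.3² + 2.6²) ≈ 2.9.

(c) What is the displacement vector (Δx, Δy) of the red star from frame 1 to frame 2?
(0.6, -2.2)

The red star was at (2.1, 2.9) in frame 1 and (2.7, 0.7) in frame 2.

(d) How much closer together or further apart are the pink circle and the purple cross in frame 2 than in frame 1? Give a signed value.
-3.6

Distance in frame 1: 6.8. Distance in frame 2: 3.2.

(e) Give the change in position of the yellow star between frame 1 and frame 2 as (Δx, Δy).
(-2.0, 0.8)

The yellow star was at (9.2, 0.7) in frame 1 and (7.2, 1.5) in frame 2.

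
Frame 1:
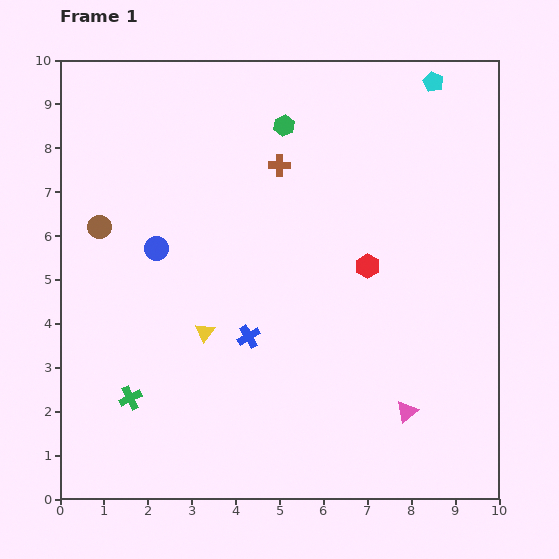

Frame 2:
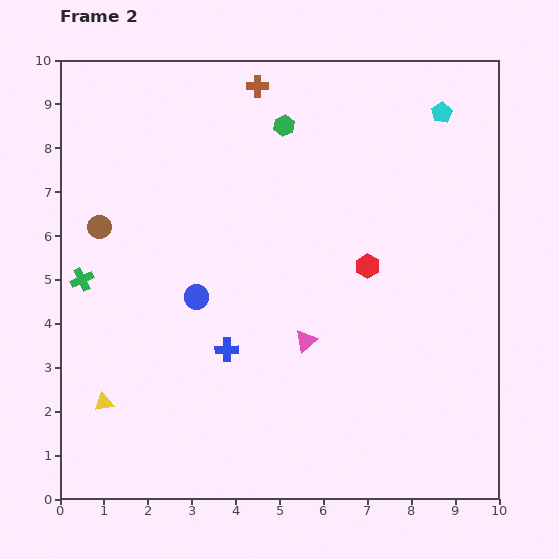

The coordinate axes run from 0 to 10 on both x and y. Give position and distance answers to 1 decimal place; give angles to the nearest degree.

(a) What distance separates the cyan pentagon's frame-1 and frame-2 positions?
0.7

The cyan pentagon moved from (8.5, 9.5) to (8.7, 8.8), a distance of √(0.2² + 0.7²) ≈ 0.7.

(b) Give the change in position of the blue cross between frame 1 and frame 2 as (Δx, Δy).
(-0.5, -0.3)

The blue cross was at (4.3, 3.7) in frame 1 and (3.8, 3.4) in frame 2.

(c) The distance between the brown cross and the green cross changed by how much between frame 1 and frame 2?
-0.4

Distance in frame 1: 6.3. Distance in frame 2: 5.9.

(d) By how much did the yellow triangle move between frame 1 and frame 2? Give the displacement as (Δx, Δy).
(-2.3, -1.6)

The yellow triangle was at (3.3, 3.8) in frame 1 and (1.0, 2.2) in frame 2.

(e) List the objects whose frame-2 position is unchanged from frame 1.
the green hexagon, the brown circle, the red hexagon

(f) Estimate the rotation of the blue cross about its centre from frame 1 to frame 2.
29° clockwise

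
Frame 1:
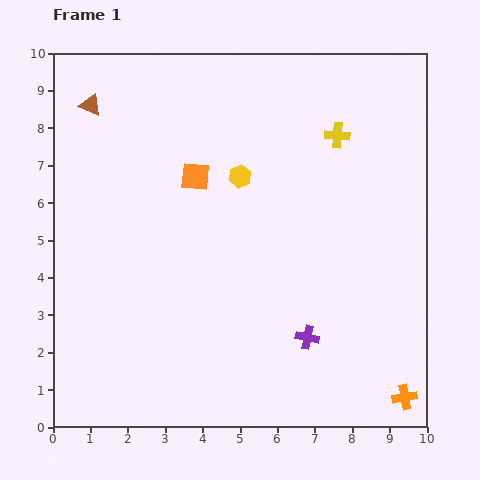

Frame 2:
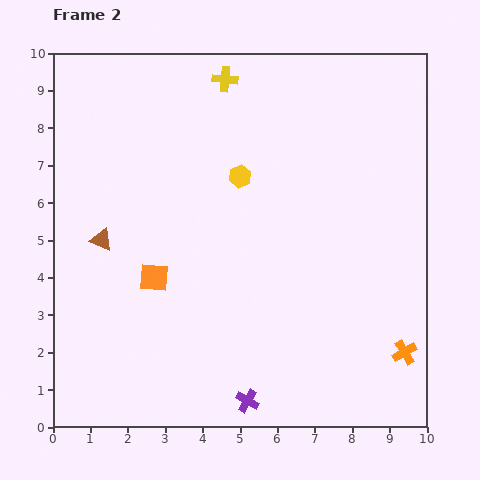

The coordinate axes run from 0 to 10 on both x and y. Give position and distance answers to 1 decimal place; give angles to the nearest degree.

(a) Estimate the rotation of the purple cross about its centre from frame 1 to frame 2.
18° clockwise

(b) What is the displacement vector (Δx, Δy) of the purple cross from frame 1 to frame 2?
(-1.6, -1.7)

The purple cross was at (6.8, 2.4) in frame 1 and (5.2, 0.7) in frame 2.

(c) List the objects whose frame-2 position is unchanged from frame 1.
the yellow hexagon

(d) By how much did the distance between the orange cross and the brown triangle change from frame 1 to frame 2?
-2.9

Distance in frame 1: 11.5. Distance in frame 2: 8.6.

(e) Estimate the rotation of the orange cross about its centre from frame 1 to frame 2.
20° counter-clockwise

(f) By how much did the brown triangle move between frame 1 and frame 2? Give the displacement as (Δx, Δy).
(0.3, -3.6)

The brown triangle was at (1.0, 8.6) in frame 1 and (1.3, 5.0) in frame 2.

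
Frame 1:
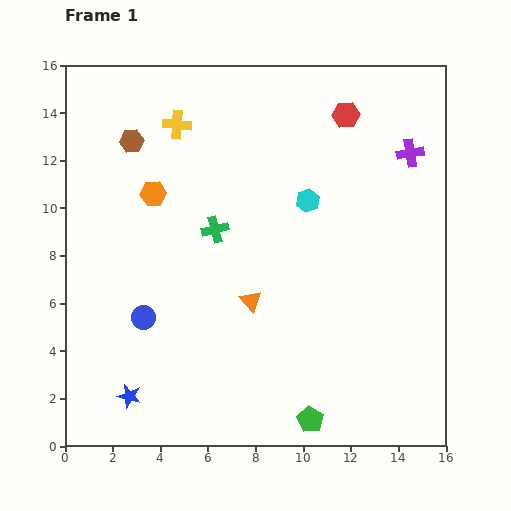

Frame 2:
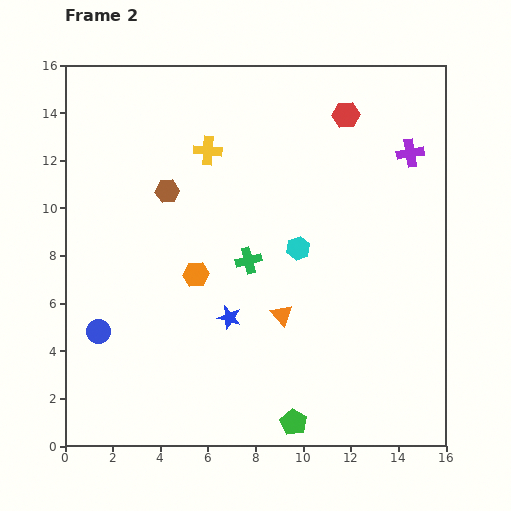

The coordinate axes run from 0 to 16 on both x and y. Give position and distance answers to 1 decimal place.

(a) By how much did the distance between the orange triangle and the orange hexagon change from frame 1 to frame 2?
-2.1

Distance in frame 1: 6.1. Distance in frame 2: 4.0.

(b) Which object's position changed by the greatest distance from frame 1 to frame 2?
the blue star

(moved 5.3; next 3.8)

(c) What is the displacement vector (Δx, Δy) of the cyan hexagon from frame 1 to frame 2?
(-0.4, -2.0)

The cyan hexagon was at (10.2, 10.3) in frame 1 and (9.8, 8.3) in frame 2.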